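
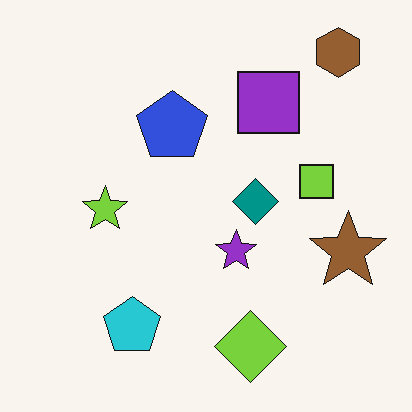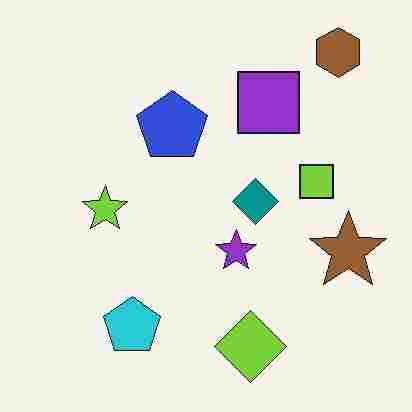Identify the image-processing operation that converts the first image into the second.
It was heavily JPEG-compressed with obvious blocking artifacts.

Blocky 8×8 compression artifacts appear around shape edges and the flat background shows ringing — characteristic JPEG degradation.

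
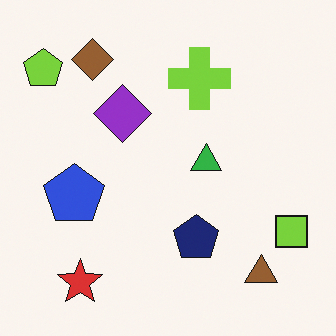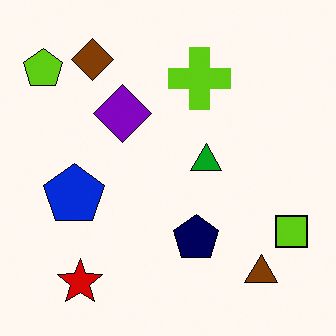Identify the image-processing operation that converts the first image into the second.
The transformation is: given slightly increased contrast.

Tones are pushed away from mid-grey across the whole image — a global contrast change.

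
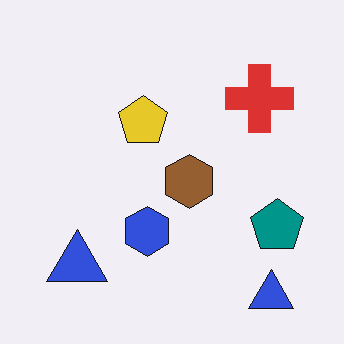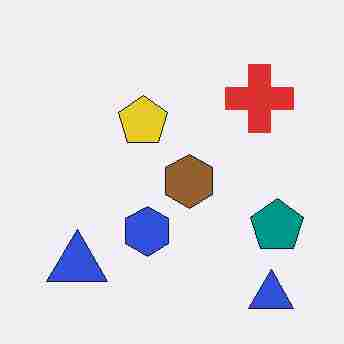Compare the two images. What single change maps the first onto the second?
The image was heavily JPEG-compressed with obvious blocking artifacts.

Blocky 8×8 compression artifacts appear around shape edges and the flat background shows ringing — characteristic JPEG degradation.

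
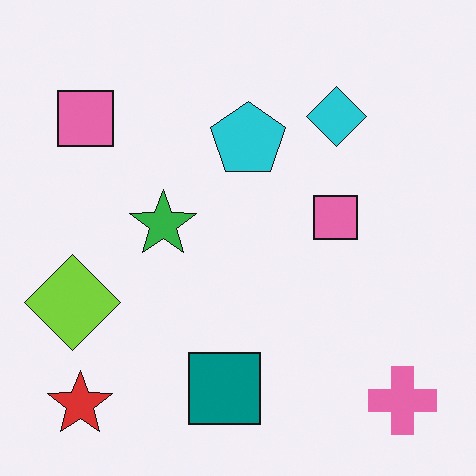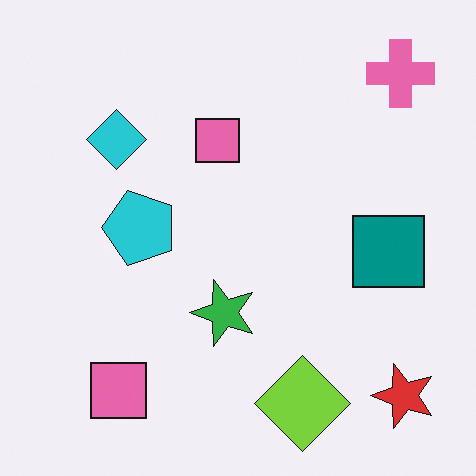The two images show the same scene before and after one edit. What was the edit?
The transformation is: rotated 90° counter-clockwise.

The pink cross sits in the bottom-right of the first image and the top-right of the second — consistent with a whole-image 90° counter-clockwise rotation.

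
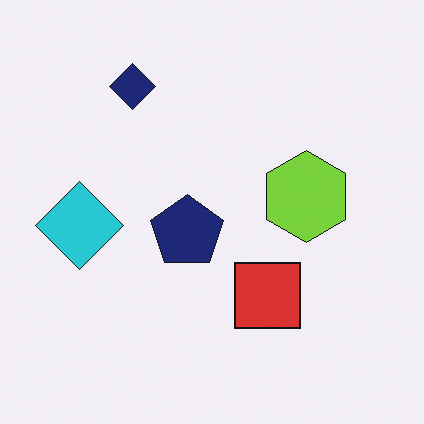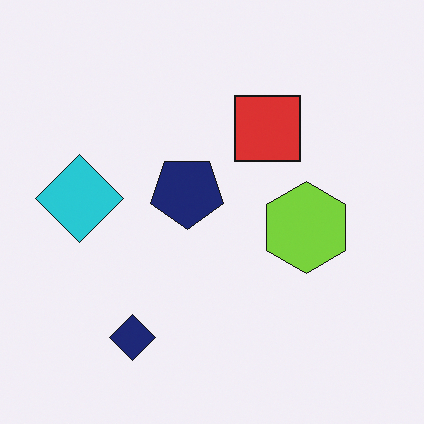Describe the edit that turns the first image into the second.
The transformation is: flipped vertically (top ↔ bottom).

The navy diamond is in the top-left of the first image and the bottom-left of the second — shapes on opposite sides of the horizontal midline have swapped in a mirror flip.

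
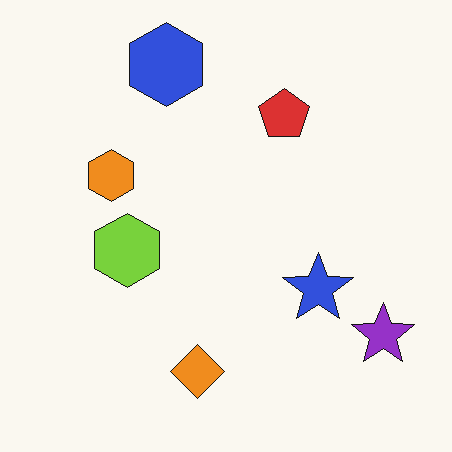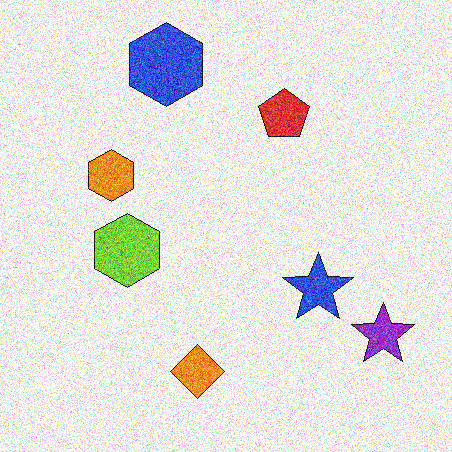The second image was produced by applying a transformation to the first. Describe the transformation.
This is the original image degraded with heavy additive noise.

Random speckle covers the whole image, including the flat background.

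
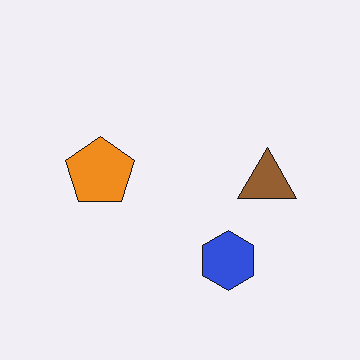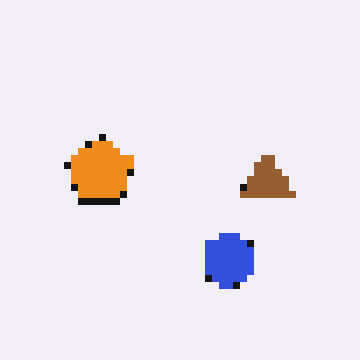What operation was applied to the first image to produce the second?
The transformation is: moderately pixelated.

Shapes are reduced to large square blocks; fine edges and outlines are lost — a downscale-then-upscale (mosaic) effect.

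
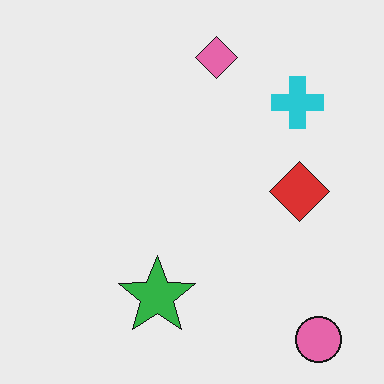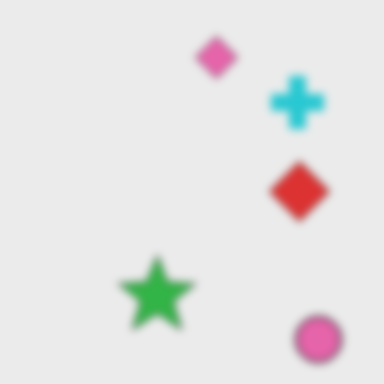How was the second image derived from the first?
The transformation is: moderately blurred.

Shape edges and outlines are uniformly softened across the whole image.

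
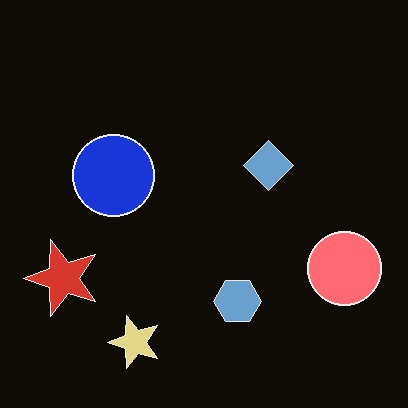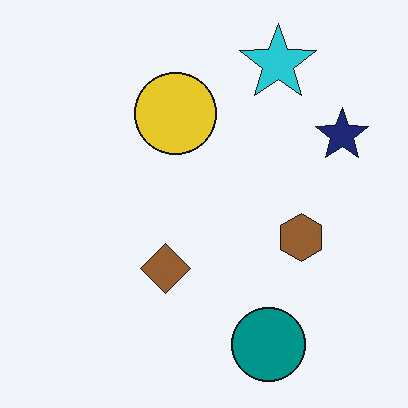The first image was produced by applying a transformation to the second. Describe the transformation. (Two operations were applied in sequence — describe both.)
It was color-inverted (negative), then transposed (reflected across the top-left ↔ bottom-right diagonal).

The light background has become dark and every shape's color is its complement — a photographic negative. Shapes have swapped their row and column positions — what was in the top-right is now in the bottom-left — a diagonal reflection.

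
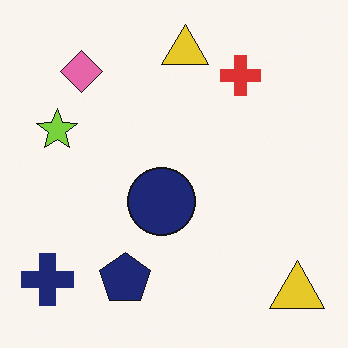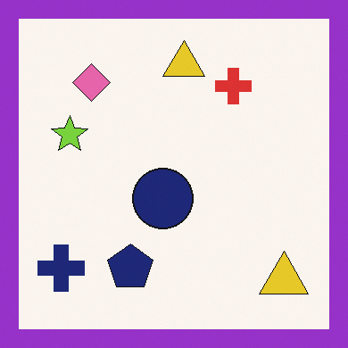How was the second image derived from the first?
It was framed with a purple border.

A solid purple frame runs around the edge of the second image, with the content slightly shrunk inside it.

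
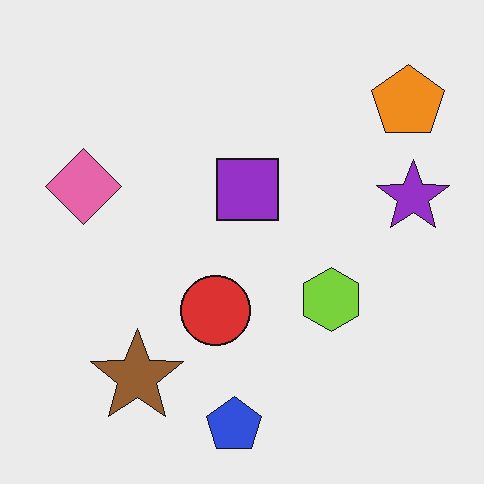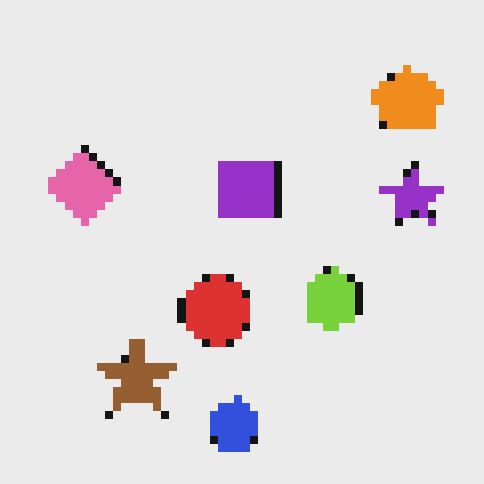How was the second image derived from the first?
The image was pixelated into visible square blocks.

Shapes are reduced to large square blocks; fine edges and outlines are lost — a downscale-then-upscale (mosaic) effect.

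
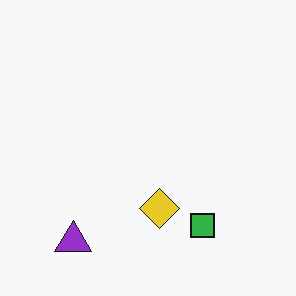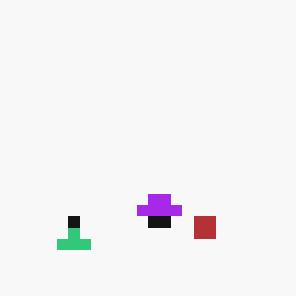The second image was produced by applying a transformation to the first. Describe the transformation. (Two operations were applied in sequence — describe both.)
The image was coarsely pixelated, then hue-shifted through roughly half the color wheel.

Shapes are reduced to large square blocks; fine edges and outlines are lost — a downscale-then-upscale (mosaic) effect. Every shape's color has rotated by the same amount around the hue wheel — a uniform hue shift.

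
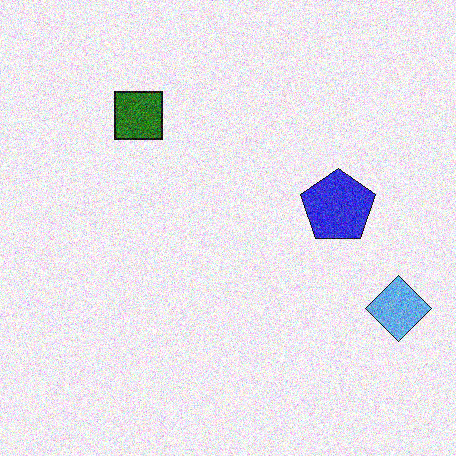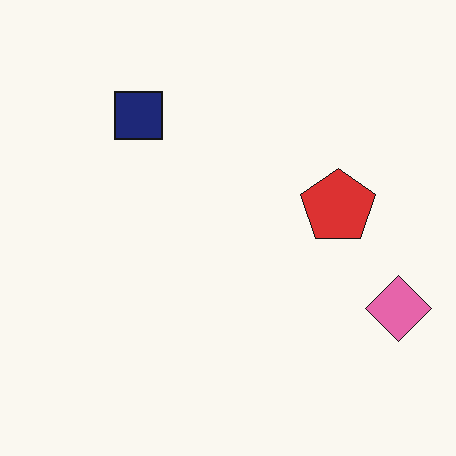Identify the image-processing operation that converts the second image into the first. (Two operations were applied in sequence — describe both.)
The first image is the second hue-shifted by a large amount, then degraded with a thick layer of grain.

Every shape's color has rotated by the same amount around the hue wheel — a uniform hue shift. Random speckle covers the whole image, including the flat background.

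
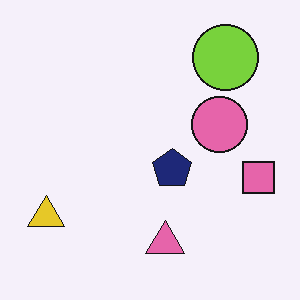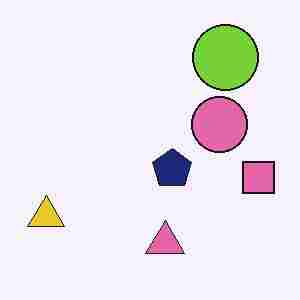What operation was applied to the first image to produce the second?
The transformation is: degraded with heavy JPEG compression.

Blocky 8×8 compression artifacts appear around shape edges and the flat background shows ringing — characteristic JPEG degradation.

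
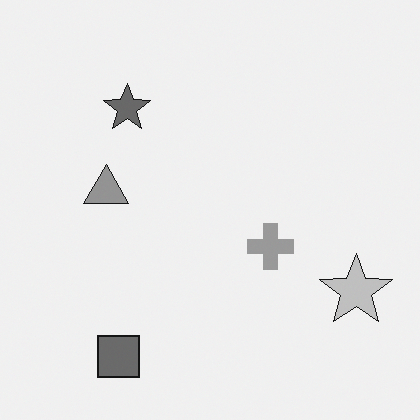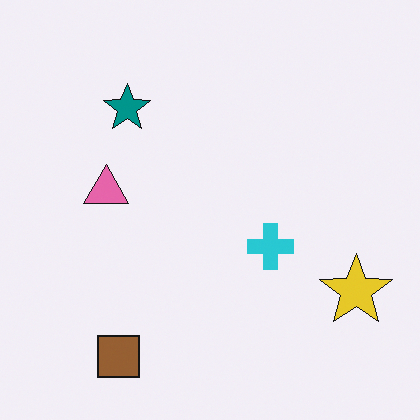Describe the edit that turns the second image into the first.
The image was converted to grayscale.

All color is removed — every shape is now a shade of grey.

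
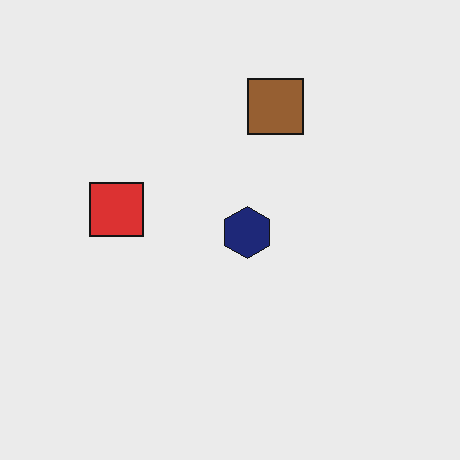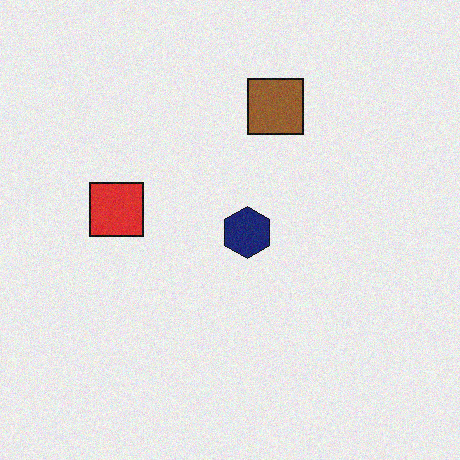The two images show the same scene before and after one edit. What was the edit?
The second image is the first degraded with light additive noise.

Random speckle covers the whole image, including the flat background.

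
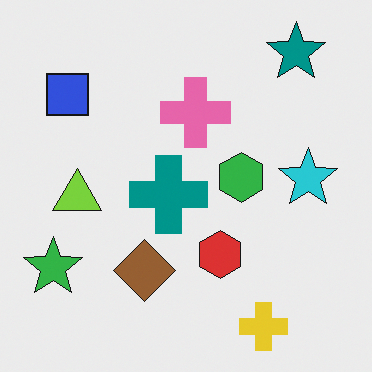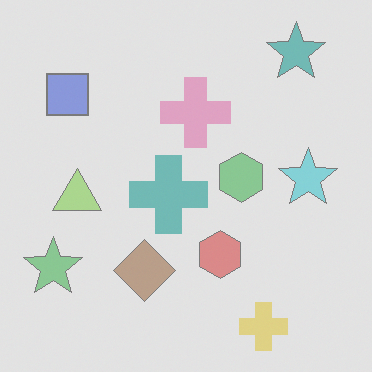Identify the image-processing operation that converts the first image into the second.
The second image is the first washed out (contrast reduced).

Tones are pushed toward mid-grey across the whole image — a global contrast change.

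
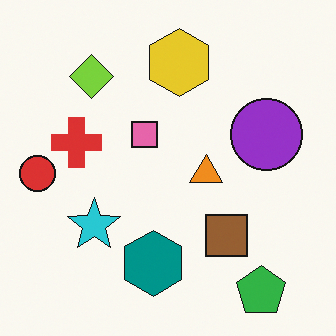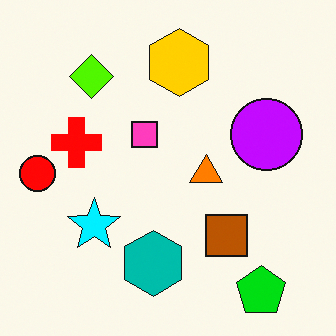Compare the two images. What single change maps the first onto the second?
The image was heavily oversaturated.

All colors are more vivid — a global saturation change.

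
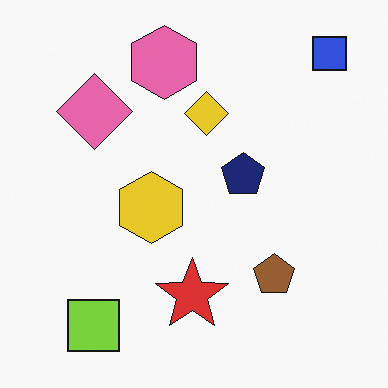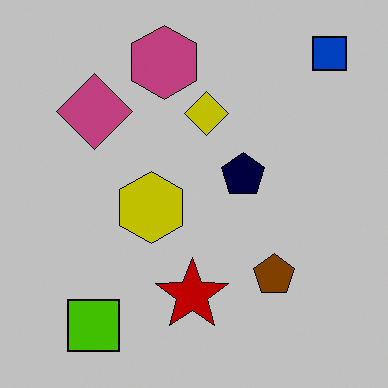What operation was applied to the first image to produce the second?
The transformation is: aggressively posterized.

Each flat color has snapped to a coarser quantized level — most visibly, the near-white background has dropped to a flat grey.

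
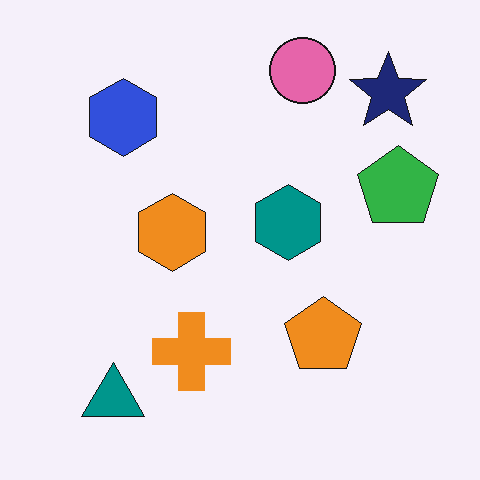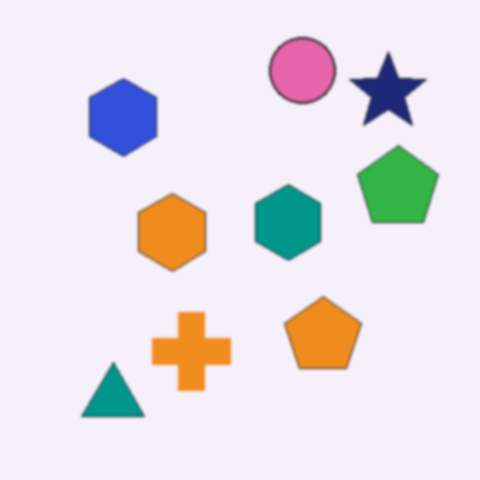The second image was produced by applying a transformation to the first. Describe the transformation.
The second image is the first slightly softened.

Shape edges and outlines are uniformly softened across the whole image.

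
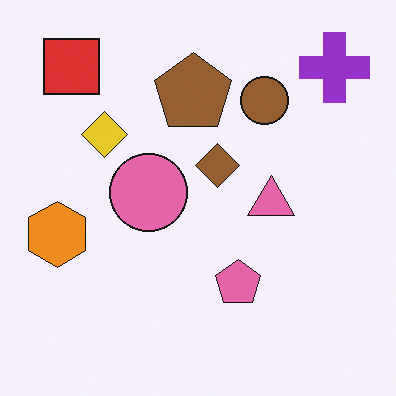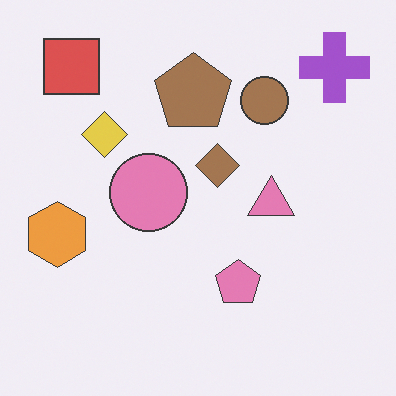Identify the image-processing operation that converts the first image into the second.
The second image is the first given slightly reduced contrast.

Tones are pushed toward mid-grey across the whole image — a global contrast change.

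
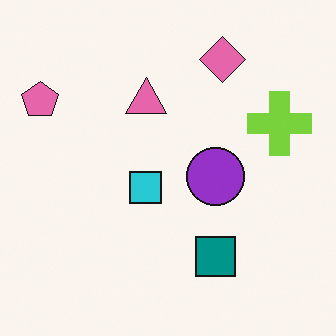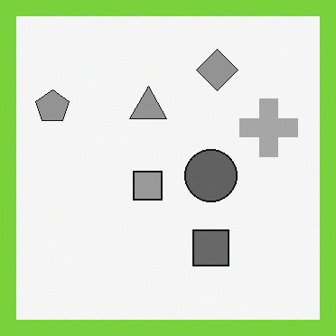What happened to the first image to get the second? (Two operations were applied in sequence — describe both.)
Converted to grayscale, then framed with a lime border.

All color is removed — every shape is now a shade of grey. A solid lime frame runs around the edge of the second image, with the content slightly shrunk inside it.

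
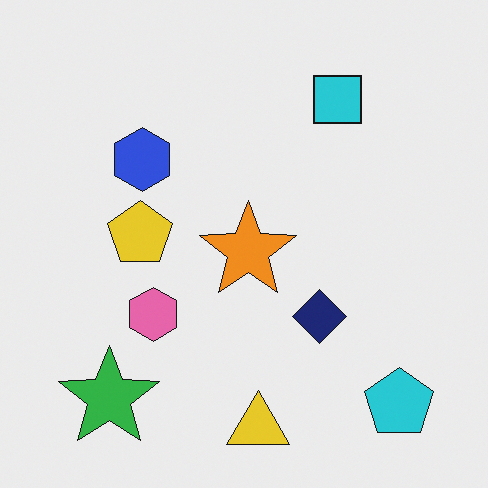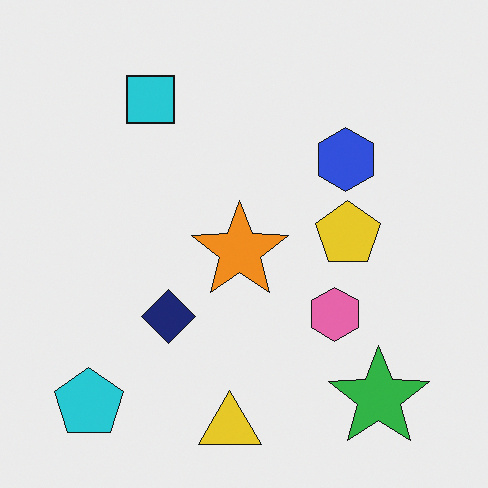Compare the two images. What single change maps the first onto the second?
The transformation is: flipped horizontally (left ↔ right).

The cyan pentagon is in the bottom-right of the first image and the bottom-left of the second — shapes on opposite sides of the vertical midline have swapped in a mirror flip.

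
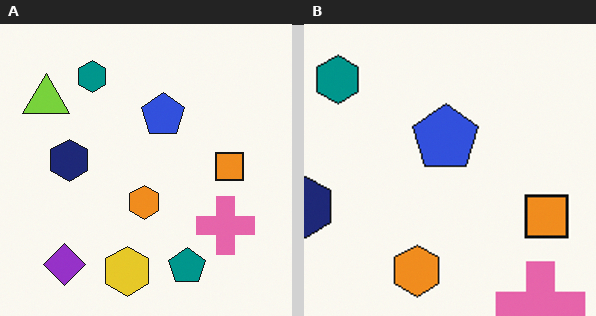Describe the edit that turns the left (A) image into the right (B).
This is the original image cropped to a modestly smaller region and rescaled.

The visible shapes are larger and the field of view is narrower; shapes near the original edges may be partly or wholly outside the frame — a crop-and-rescale.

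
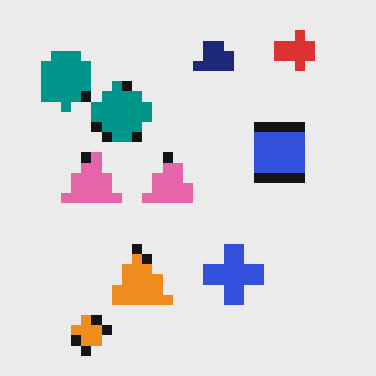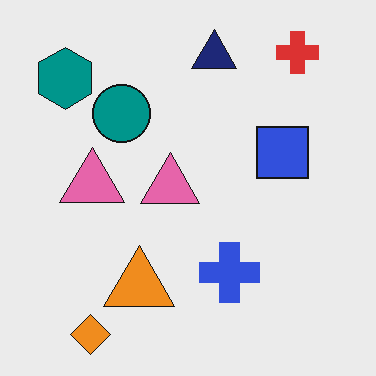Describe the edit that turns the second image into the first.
The image was heavily pixelated into large blocks.

Shapes are reduced to large square blocks; fine edges and outlines are lost — a downscale-then-upscale (mosaic) effect.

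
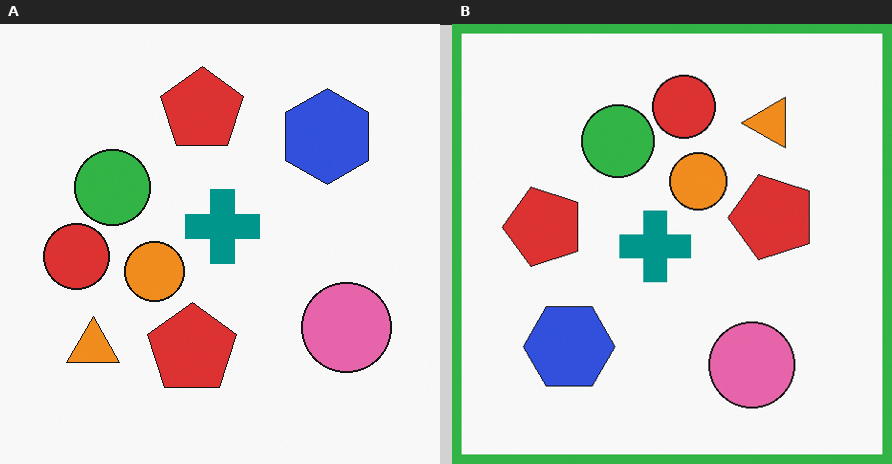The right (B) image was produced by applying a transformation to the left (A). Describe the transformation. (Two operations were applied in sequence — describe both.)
The right (B) image is the left (A) transposed (reflected across the top-left ↔ bottom-right diagonal), then framed with a green border.

Shapes have swapped their row and column positions — what was in the top-right is now in the bottom-left — a diagonal reflection. A solid green frame runs around the edge of the right (B) image, with the content slightly shrunk inside it.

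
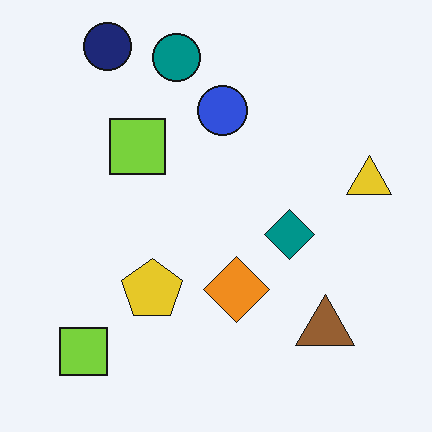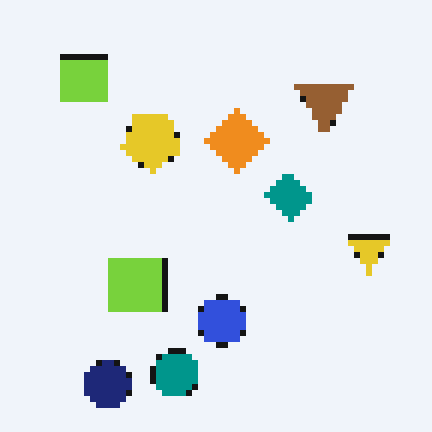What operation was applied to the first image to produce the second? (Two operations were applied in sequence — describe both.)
The image was flipped vertically (top ↔ bottom), then pixelated into visible square blocks.

The navy circle is in the top-left of the first image and the bottom-left of the second — shapes on opposite sides of the horizontal midline have swapped in a mirror flip. Shapes are reduced to large square blocks; fine edges and outlines are lost — a downscale-then-upscale (mosaic) effect.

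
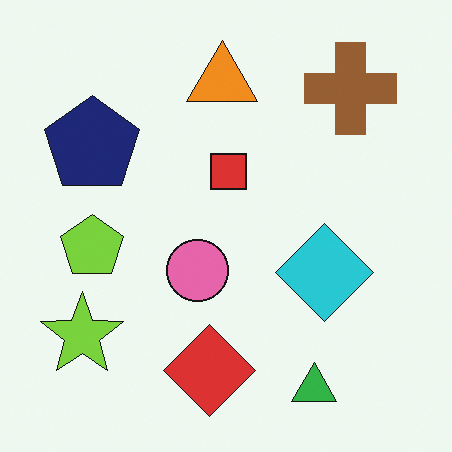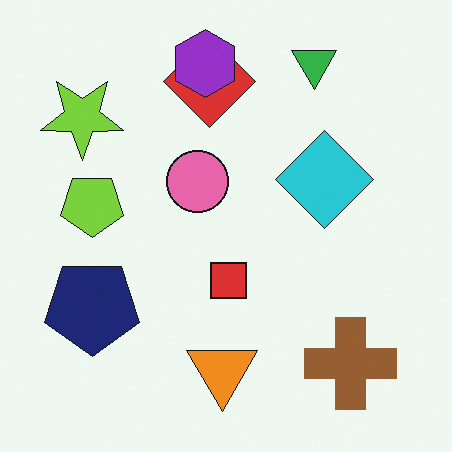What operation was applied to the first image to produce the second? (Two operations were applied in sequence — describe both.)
The image was flipped vertically (top ↔ bottom), then overlaid with an additional purple hexagon.

The green triangle is in the bottom-right of the first image and the top-right of the second — shapes on opposite sides of the horizontal midline have swapped in a mirror flip. A purple hexagon appears in the second image that is absent from the first.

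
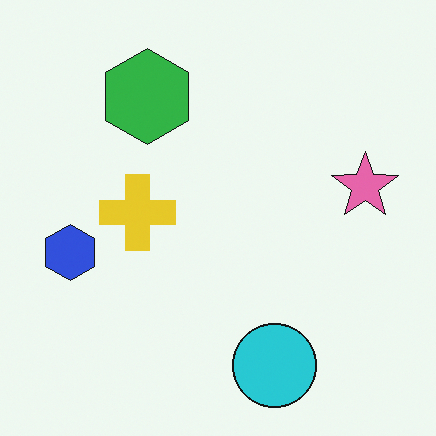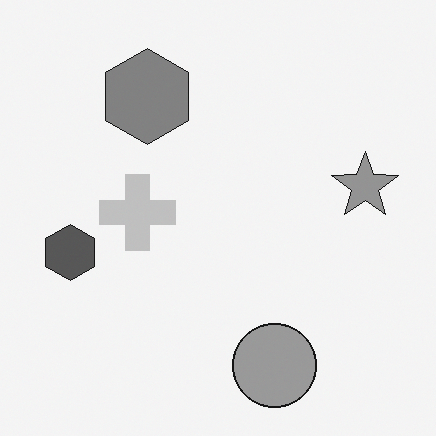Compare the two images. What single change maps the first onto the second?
The transformation is: converted to grayscale.

All color is removed — every shape is now a shade of grey.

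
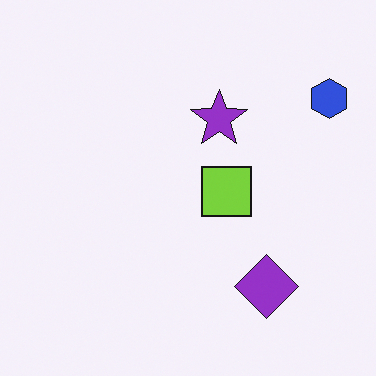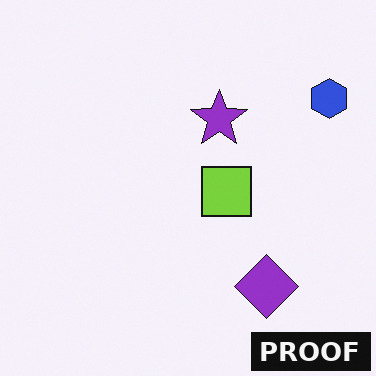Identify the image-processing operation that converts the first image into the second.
Watermarked with the text "PROOF" in the lower-right corner.

A dark label reading "PROOF" appears in the lower-right corner.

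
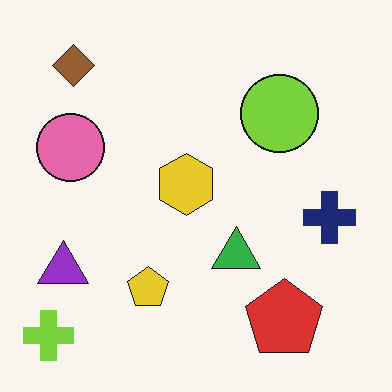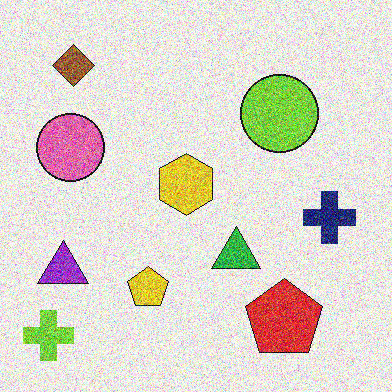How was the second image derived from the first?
It was degraded with strong gaussian noise.

Random speckle covers the whole image, including the flat background.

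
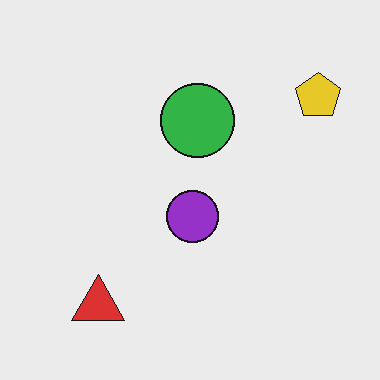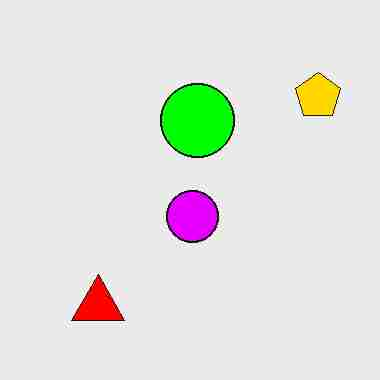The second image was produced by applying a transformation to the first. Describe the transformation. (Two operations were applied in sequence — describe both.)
The second image is the first heavily oversaturated, then heavily JPEG-compressed with obvious blocking artifacts.

All colors are more vivid — a global saturation change. Blocky 8×8 compression artifacts appear around shape edges and the flat background shows ringing — characteristic JPEG degradation.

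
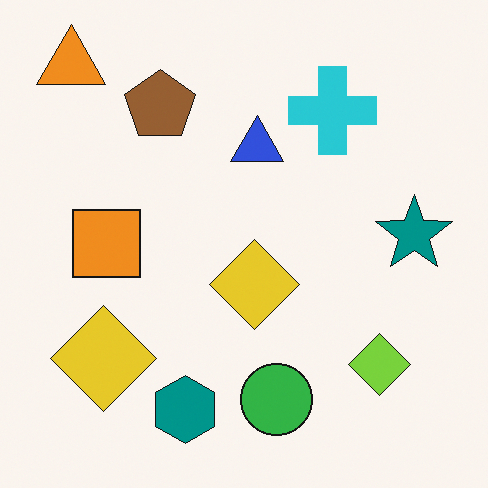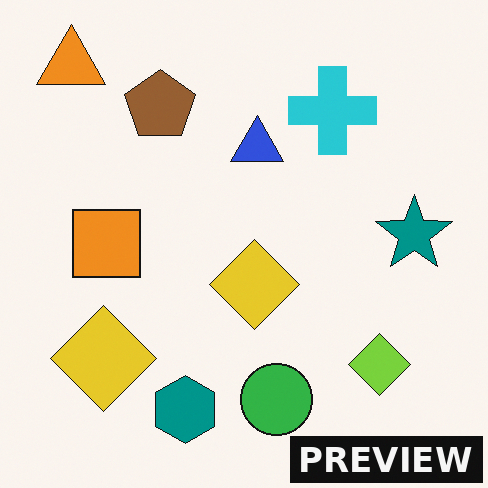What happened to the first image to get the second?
The image was watermarked with the text "PREVIEW" in the lower-right corner.

A dark label reading "PREVIEW" appears in the lower-right corner.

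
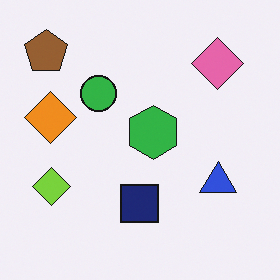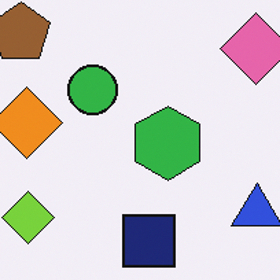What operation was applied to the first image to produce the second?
The image was cropped slightly and scaled back up.

The visible shapes are larger and the field of view is narrower; shapes near the original edges may be partly or wholly outside the frame — a crop-and-rescale.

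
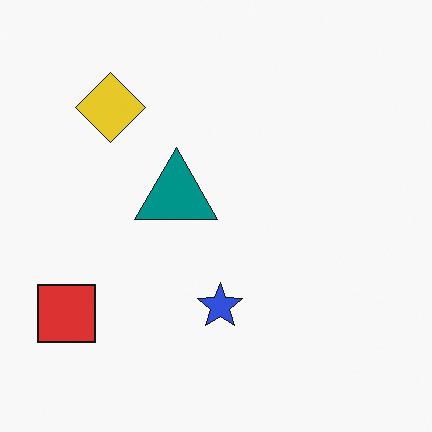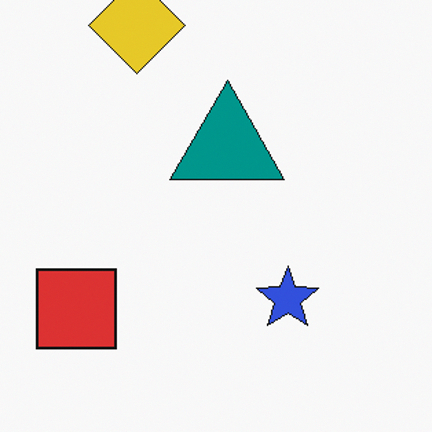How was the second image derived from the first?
The image was cropped slightly and scaled back up.

The visible shapes are larger and the field of view is narrower; shapes near the original edges may be partly or wholly outside the frame — a crop-and-rescale.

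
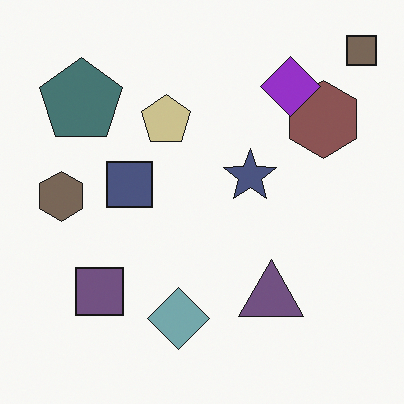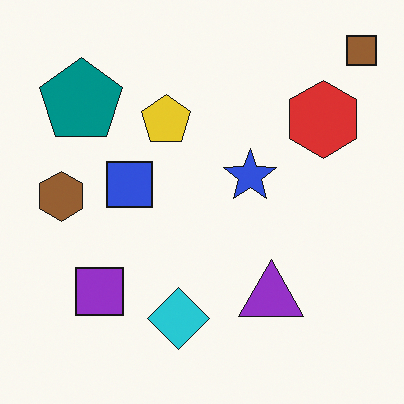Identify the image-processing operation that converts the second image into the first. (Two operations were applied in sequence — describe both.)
It was heavily desaturated, then overlaid with an additional purple diamond.

All colors are more muted and greyish — a global saturation change. A purple diamond appears in the first image that is absent from the second.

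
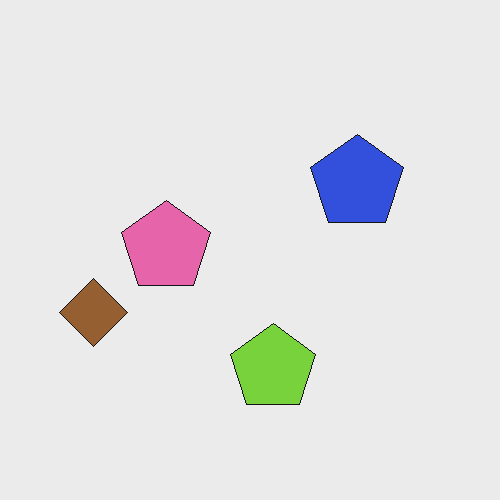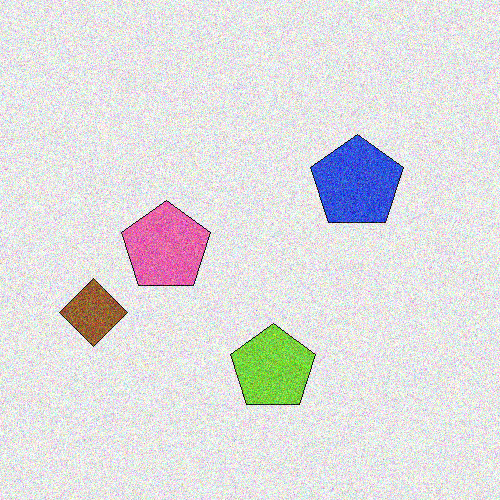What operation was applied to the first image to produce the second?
The image was degraded with moderate additive noise.

Random speckle covers the whole image, including the flat background.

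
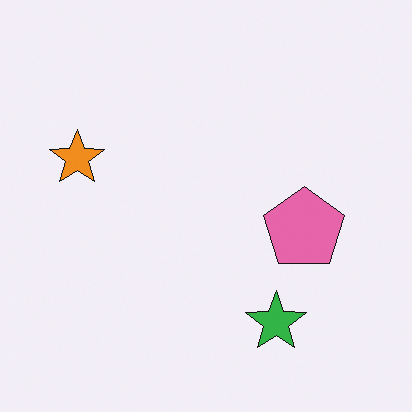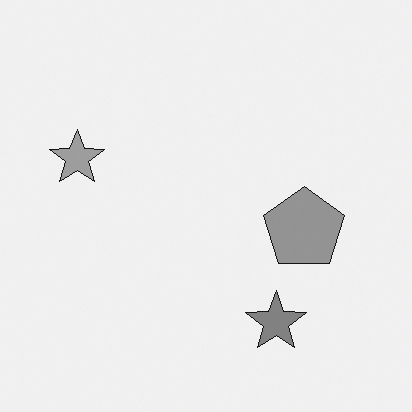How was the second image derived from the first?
The transformation is: converted to grayscale.

All color is removed — every shape is now a shade of grey.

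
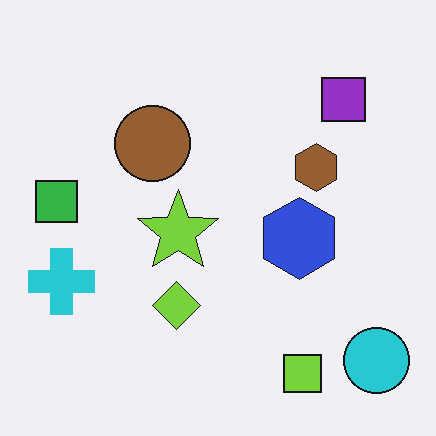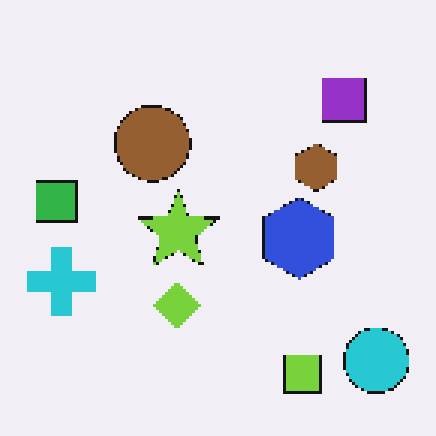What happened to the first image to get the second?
The second image is the first mildly pixelated.

Shapes are reduced to large square blocks; fine edges and outlines are lost — a downscale-then-upscale (mosaic) effect.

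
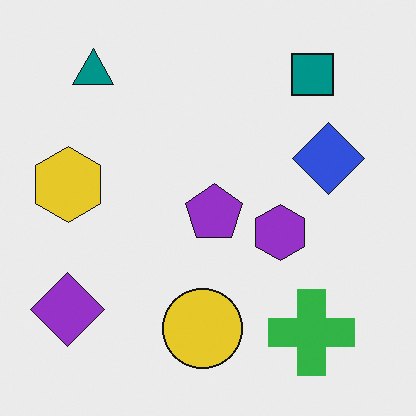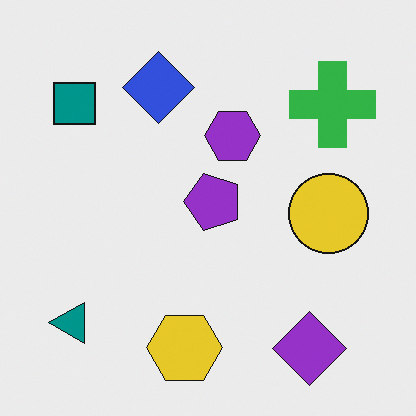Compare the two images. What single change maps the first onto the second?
This is the original image rotated 90° counter-clockwise.

The teal triangle sits in the top-left of the first image and the bottom-left of the second — consistent with a whole-image 90° counter-clockwise rotation.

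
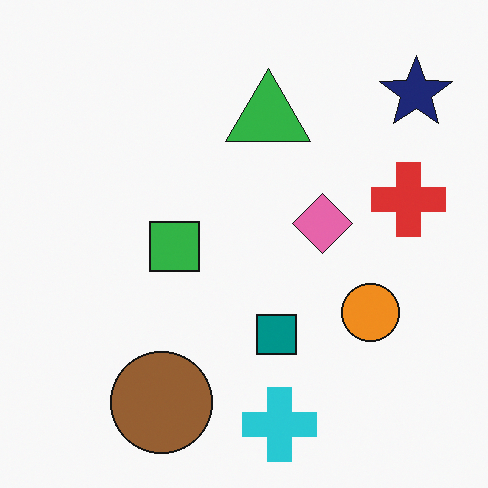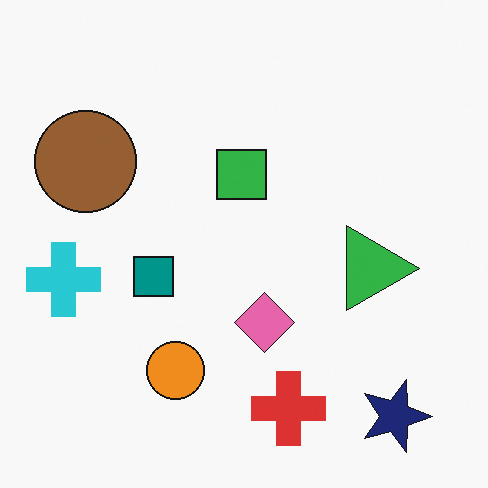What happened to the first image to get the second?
The image was rotated 90° clockwise.

The navy star sits in the top-right of the first image and the bottom-right of the second — consistent with a whole-image 90° clockwise rotation.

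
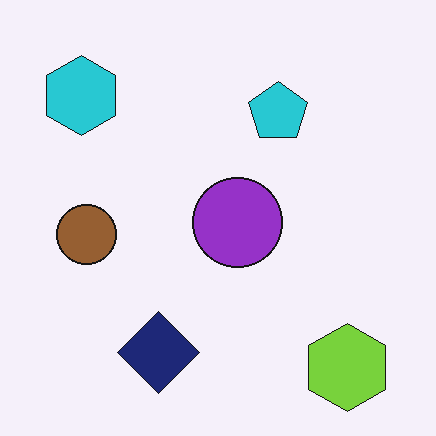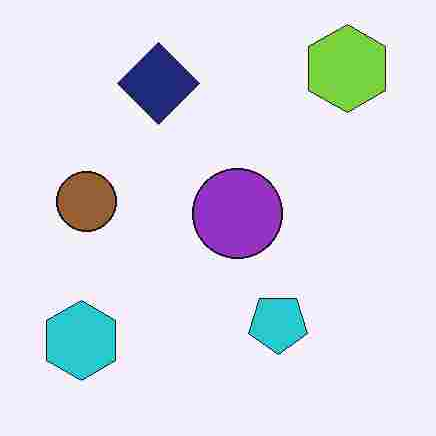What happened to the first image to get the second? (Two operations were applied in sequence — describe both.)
Heavily JPEG-compressed with obvious blocking artifacts, then flipped vertically (top ↔ bottom).

Blocky 8×8 compression artifacts appear around shape edges and the flat background shows ringing — characteristic JPEG degradation. The lime hexagon is in the bottom-right of the first image and the top-right of the second — shapes on opposite sides of the horizontal midline have swapped in a mirror flip.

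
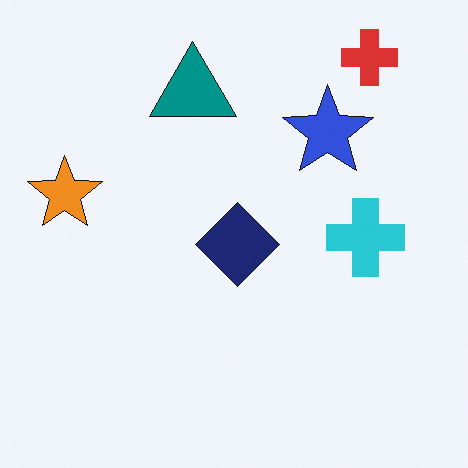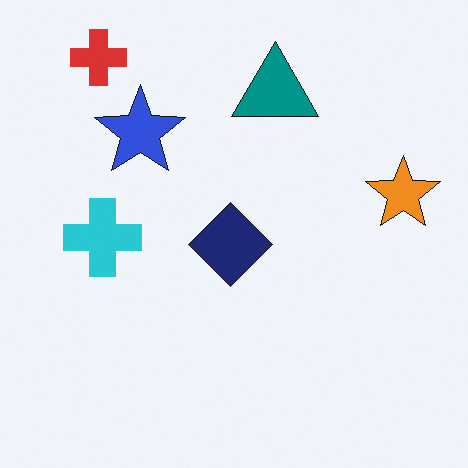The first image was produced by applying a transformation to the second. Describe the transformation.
This is the original image flipped horizontally (left ↔ right).

The orange star is in the right of the second image and the left of the first — shapes on opposite sides of the vertical midline have swapped in a mirror flip.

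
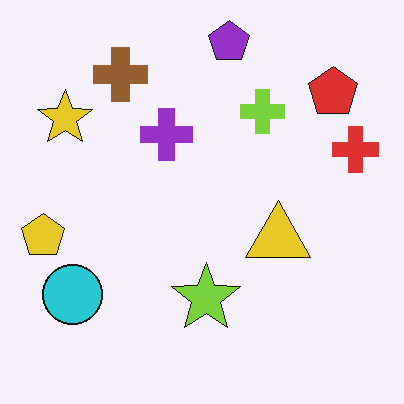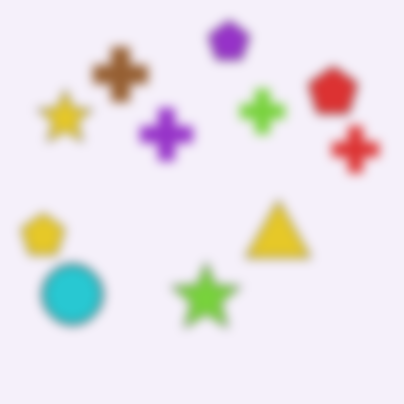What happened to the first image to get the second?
The second image is the first strongly gaussian-blurred.

Shape edges and outlines are uniformly softened across the whole image.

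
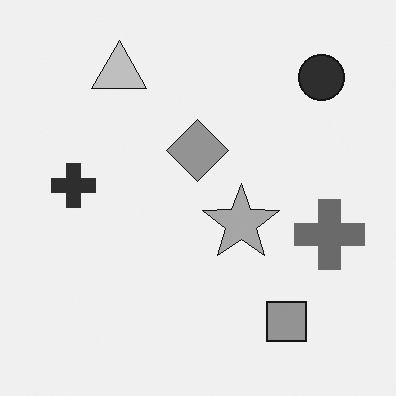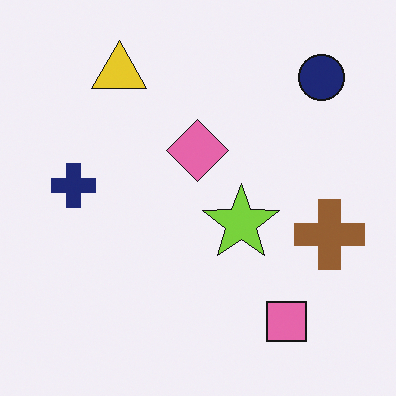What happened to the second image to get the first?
The first image is the second converted to grayscale.

All color is removed — every shape is now a shade of grey.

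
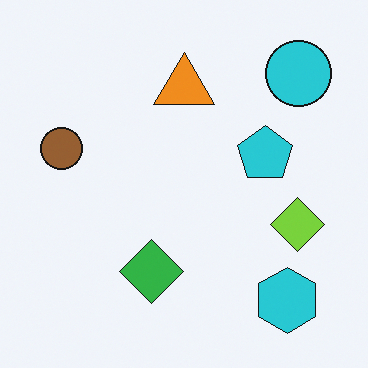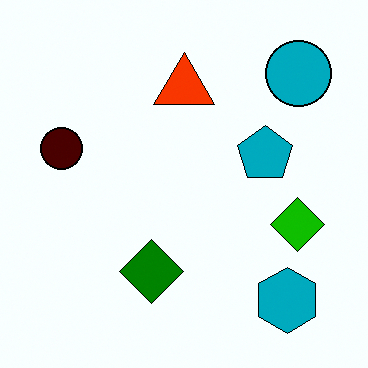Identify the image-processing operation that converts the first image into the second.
The transformation is: given much higher contrast.

Tones are pushed away from mid-grey across the whole image — a global contrast change.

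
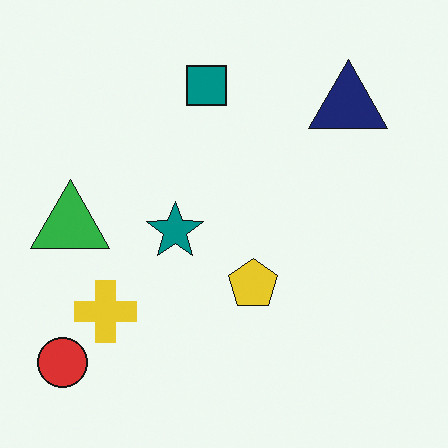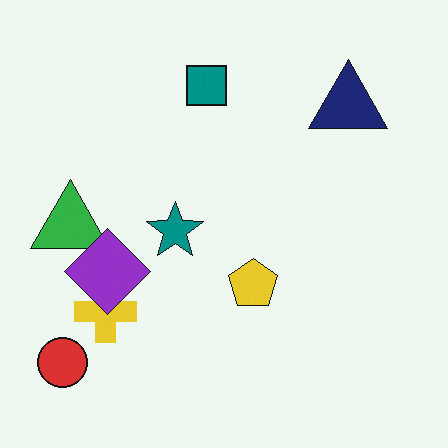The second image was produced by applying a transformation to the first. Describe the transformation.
The image was overlaid with an additional purple diamond.

A purple diamond appears in the second image that is absent from the first.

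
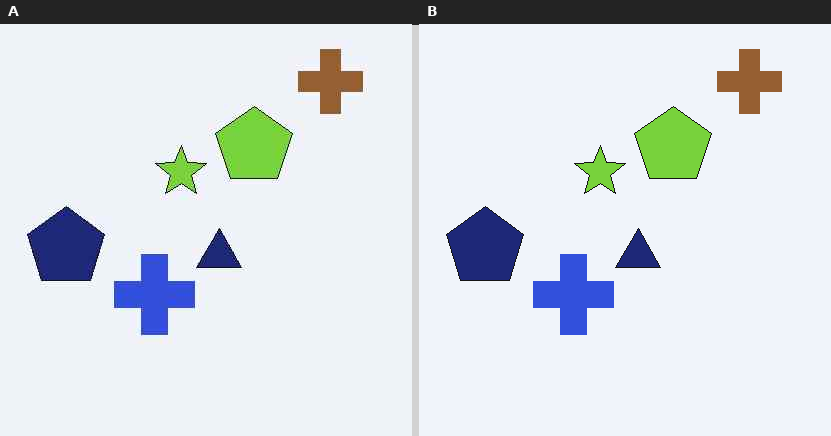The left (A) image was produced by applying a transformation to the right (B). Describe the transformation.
It was JPEG-compressed with visible artifacts.

Blocky 8×8 compression artifacts appear around shape edges and the flat background shows ringing — characteristic JPEG degradation.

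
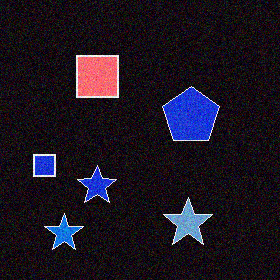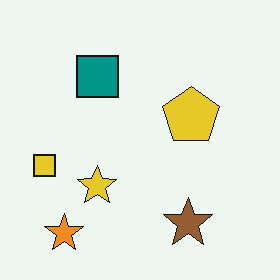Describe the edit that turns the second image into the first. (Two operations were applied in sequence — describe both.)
The first image is the second color-inverted (negative), then degraded with moderate additive noise.

The light background has become dark and every shape's color is its complement — a photographic negative. Random speckle covers the whole image, including the flat background.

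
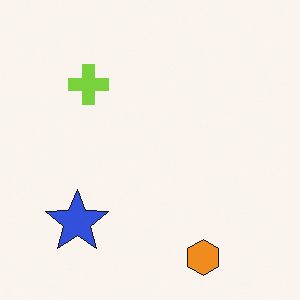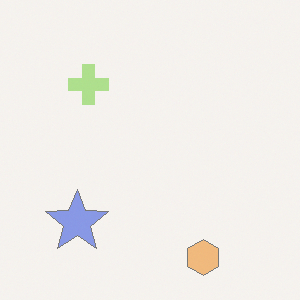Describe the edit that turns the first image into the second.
Washed out (contrast reduced).

Tones are pushed toward mid-grey across the whole image — a global contrast change.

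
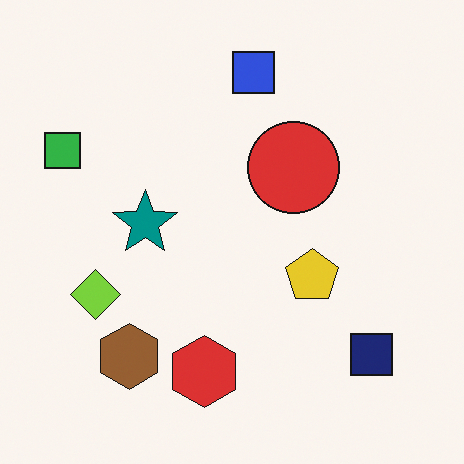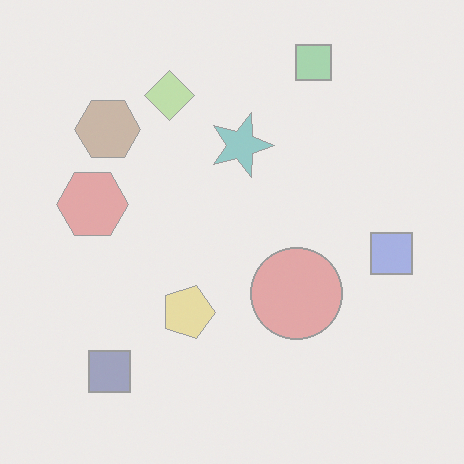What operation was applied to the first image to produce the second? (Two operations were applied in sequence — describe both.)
The image was rotated 90° clockwise, then washed out (contrast reduced).

The green square sits in the top-left of the first image and the top-right of the second — consistent with a whole-image 90° clockwise rotation. Tones are pushed toward mid-grey across the whole image — a global contrast change.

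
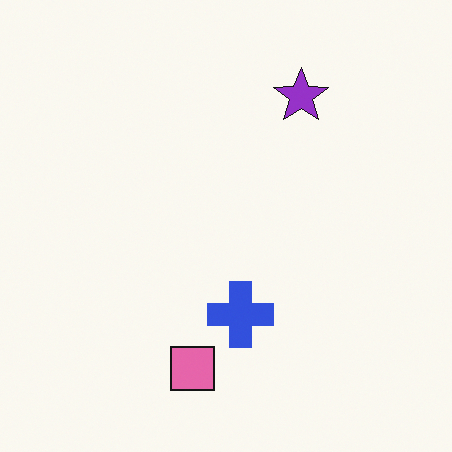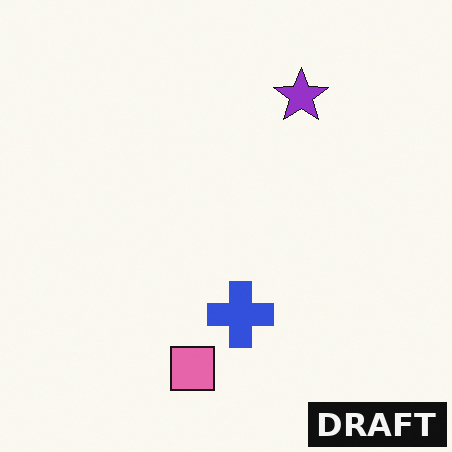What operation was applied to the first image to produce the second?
The second image is the first watermarked with the text "DRAFT" in the lower-right corner.

A dark label reading "DRAFT" appears in the lower-right corner.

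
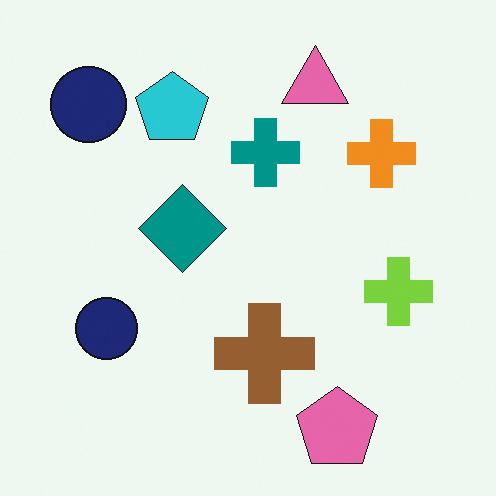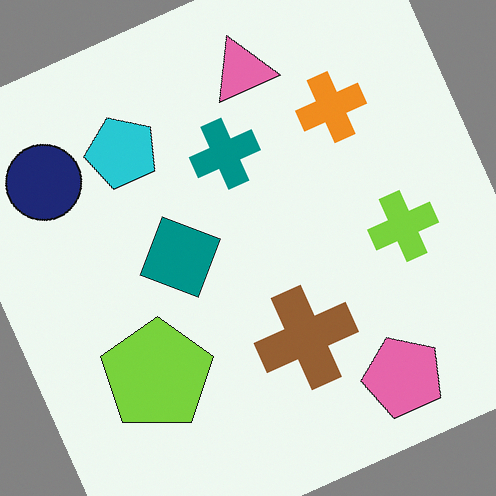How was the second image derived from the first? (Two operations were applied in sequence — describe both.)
The image was rotated counter-clockwise by a clearly visible amount, then overlaid with an additional lime pentagon.

Every shape is tilted by the same angle and the image corners show triangular fill wedges — a whole-image rotation by a non-right angle. A lime pentagon appears in the second image that is absent from the first.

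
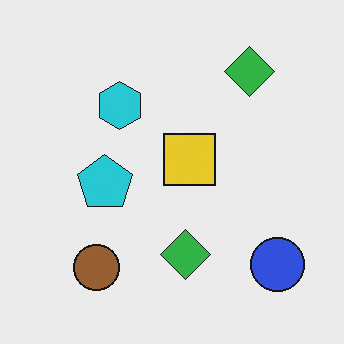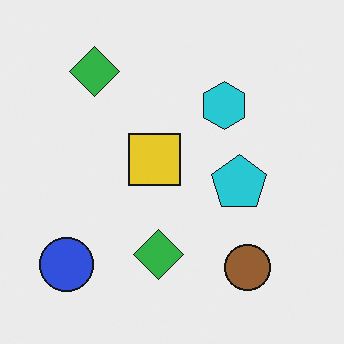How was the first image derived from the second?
This is the original image flipped horizontally (left ↔ right).

The blue circle is in the bottom-left of the second image and the bottom-right of the first — shapes on opposite sides of the vertical midline have swapped in a mirror flip.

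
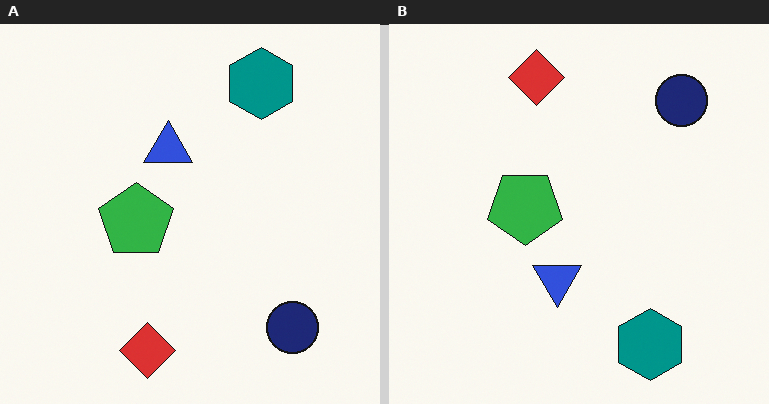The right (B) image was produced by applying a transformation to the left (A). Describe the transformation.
This is the original image flipped vertically (top ↔ bottom).

The red diamond is in the bottom of the left (A) image and the top of the right (B) — shapes on opposite sides of the horizontal midline have swapped in a mirror flip.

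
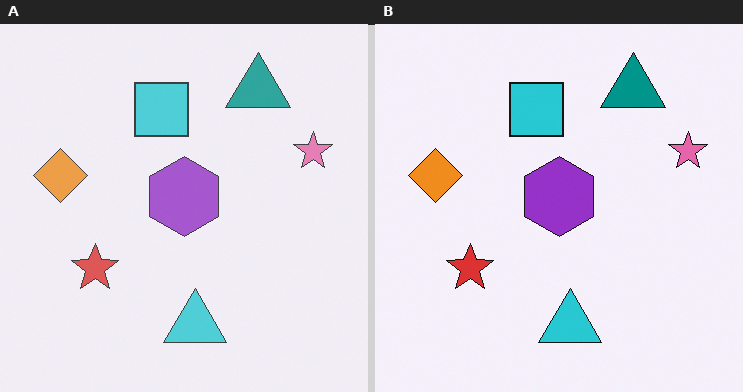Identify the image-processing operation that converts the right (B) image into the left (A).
The image was given slightly reduced contrast.

Tones are pushed toward mid-grey across the whole image — a global contrast change.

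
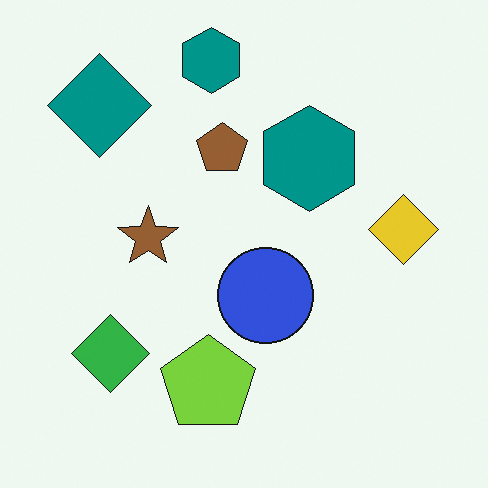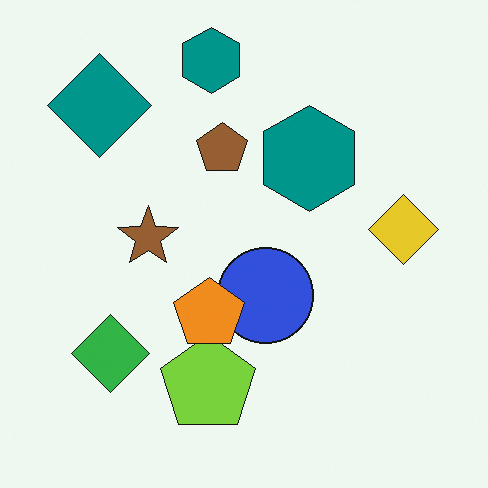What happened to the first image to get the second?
It was overlaid with an additional orange pentagon.

An orange pentagon appears in the second image that is absent from the first.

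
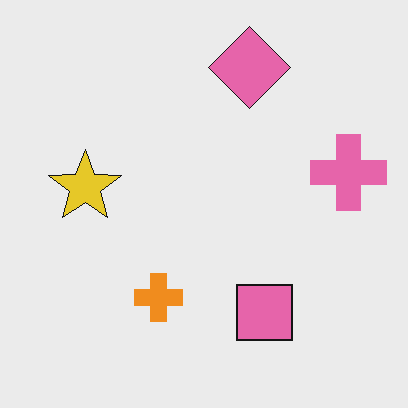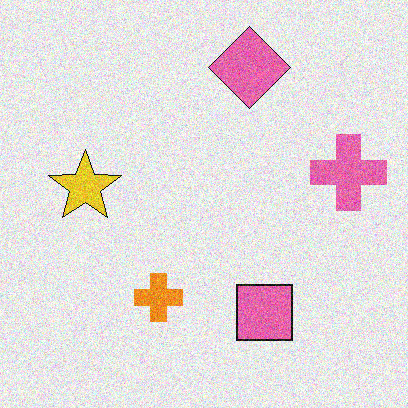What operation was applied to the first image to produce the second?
The second image is the first degraded with visible gaussian noise.

Random speckle covers the whole image, including the flat background.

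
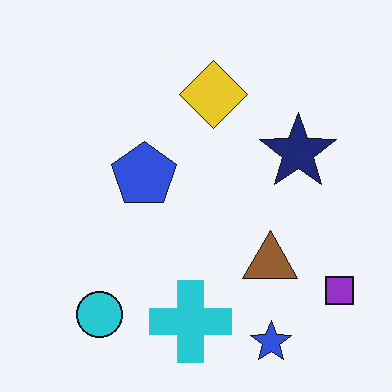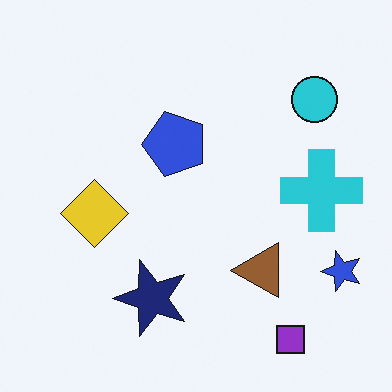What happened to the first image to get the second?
Transposed (reflected across the top-left ↔ bottom-right diagonal).

Shapes have swapped their row and column positions — what was in the top-right is now in the bottom-left — a diagonal reflection.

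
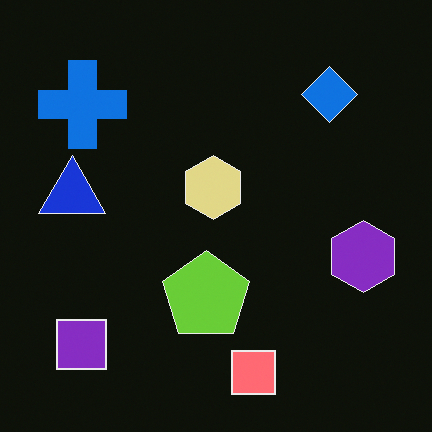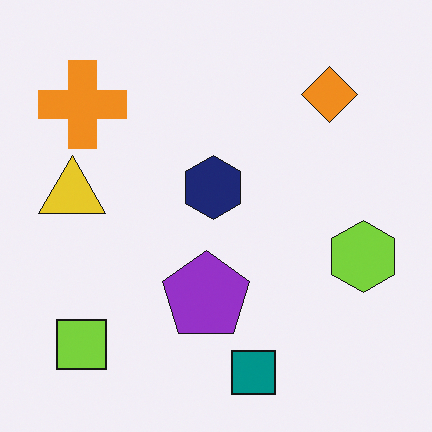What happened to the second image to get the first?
It was color-inverted (negative).

The light background has become dark and every shape's color is its complement — a photographic negative.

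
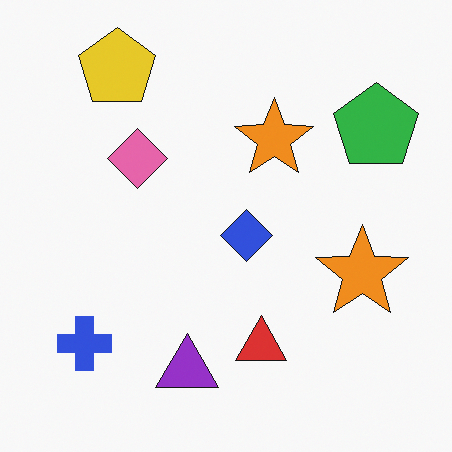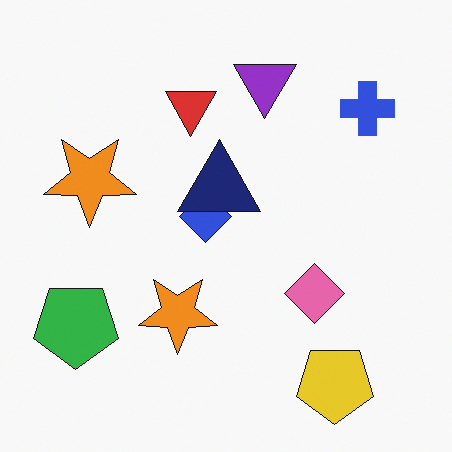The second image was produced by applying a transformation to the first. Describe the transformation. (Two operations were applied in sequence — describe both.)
This is the original image rotated 180°, then overlaid with an additional navy triangle.

The yellow pentagon sits in the top-left of the first image and the bottom-right of the second — consistent with a whole-image 180° rotation. A navy triangle appears in the second image that is absent from the first.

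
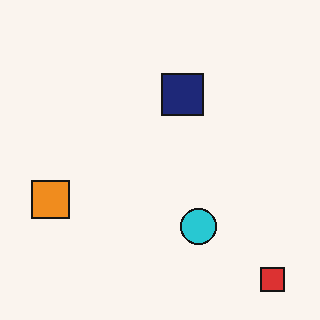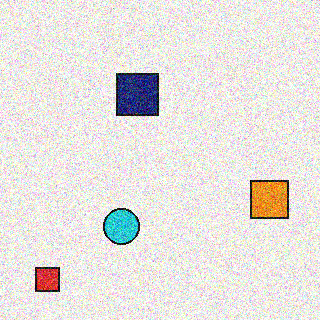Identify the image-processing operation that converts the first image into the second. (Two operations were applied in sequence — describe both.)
Flipped horizontally (left ↔ right), then degraded with strong gaussian noise.

The red square is in the bottom-right of the first image and the bottom-left of the second — shapes on opposite sides of the vertical midline have swapped in a mirror flip. Random speckle covers the whole image, including the flat background.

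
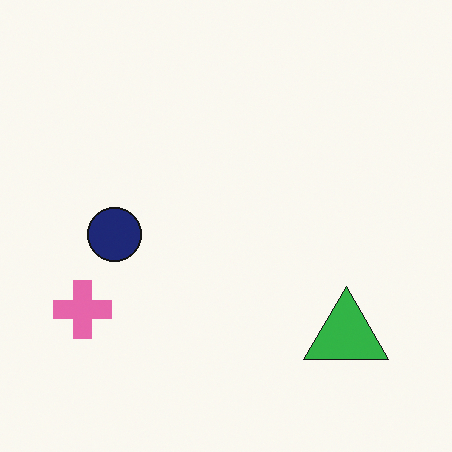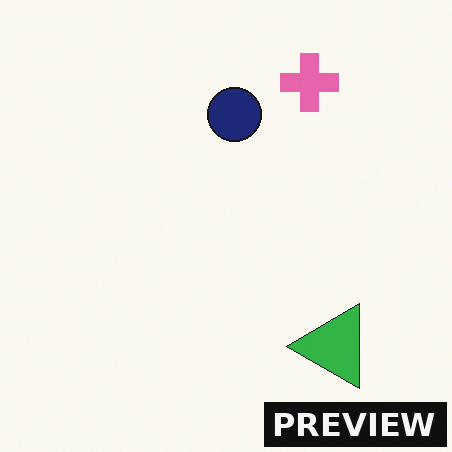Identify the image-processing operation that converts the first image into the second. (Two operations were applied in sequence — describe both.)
The transformation is: transposed (reflected across the top-left ↔ bottom-right diagonal), then watermarked with the text "PREVIEW" in the lower-right corner.

Shapes have swapped their row and column positions — what was in the top-right is now in the bottom-left — a diagonal reflection. A dark label reading "PREVIEW" appears in the lower-right corner.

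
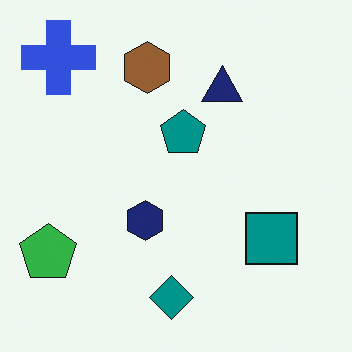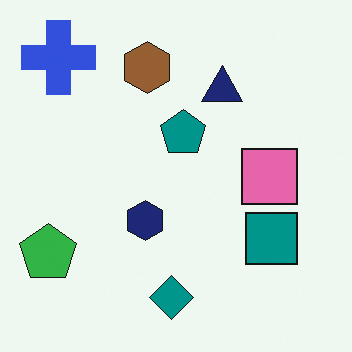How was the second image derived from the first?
The image was overlaid with an additional pink square.

A pink square appears in the second image that is absent from the first.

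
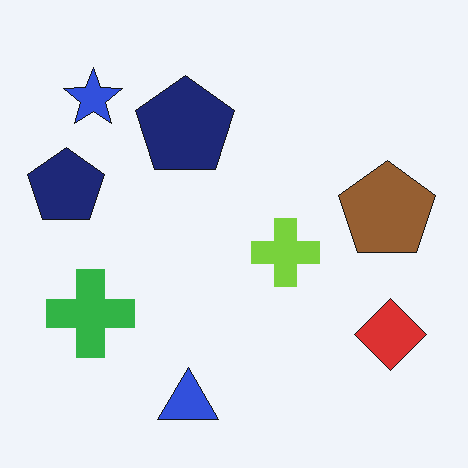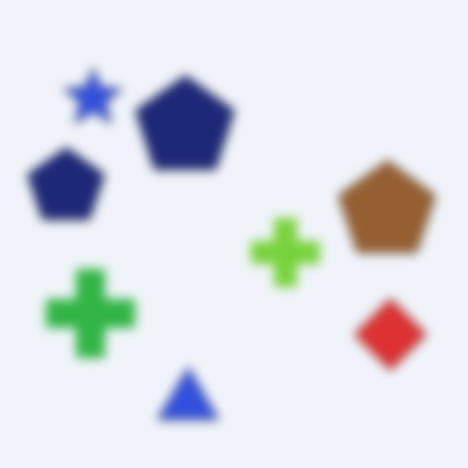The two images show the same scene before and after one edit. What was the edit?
The second image is the first strongly gaussian-blurred.

Shape edges and outlines are uniformly softened across the whole image.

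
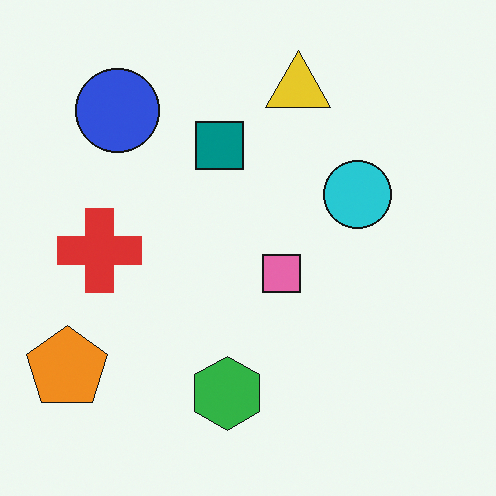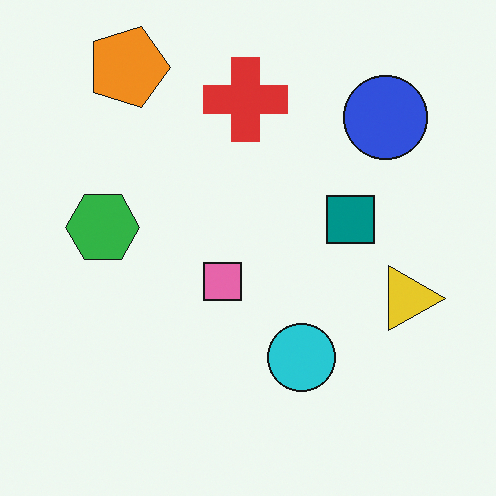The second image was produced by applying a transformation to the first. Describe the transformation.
The transformation is: rotated 90° clockwise.

The orange pentagon sits in the bottom-left of the first image and the top-left of the second — consistent with a whole-image 90° clockwise rotation.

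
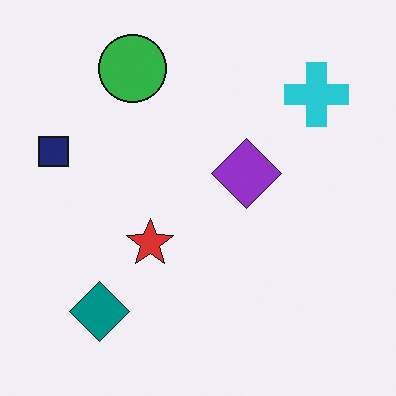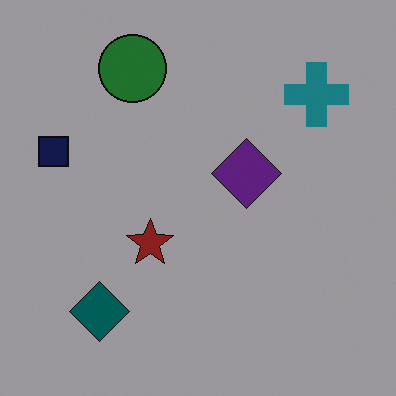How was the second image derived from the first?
The second image is the first noticeably darkened.

Every pixel — background and shapes alike — is uniformly darkened.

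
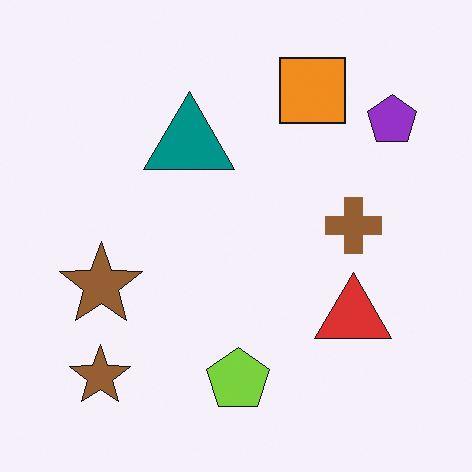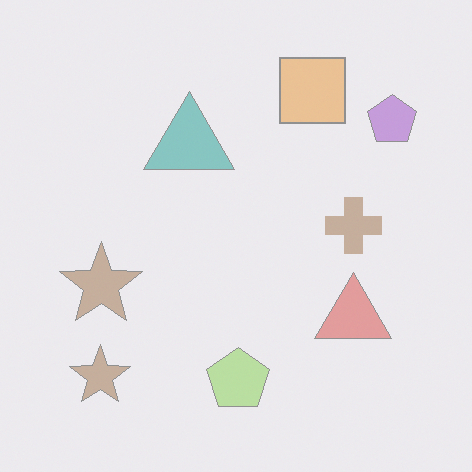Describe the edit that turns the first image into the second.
Given much lower contrast.

Tones are pushed toward mid-grey across the whole image — a global contrast change.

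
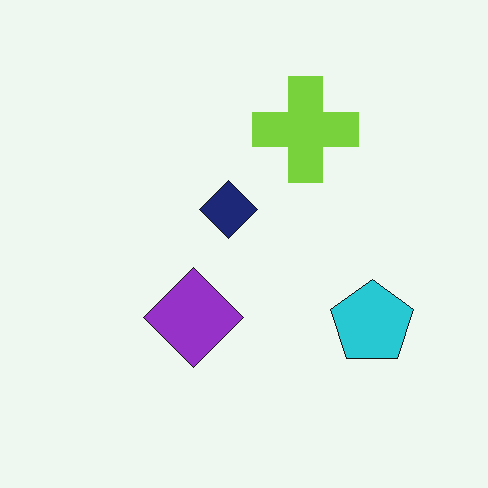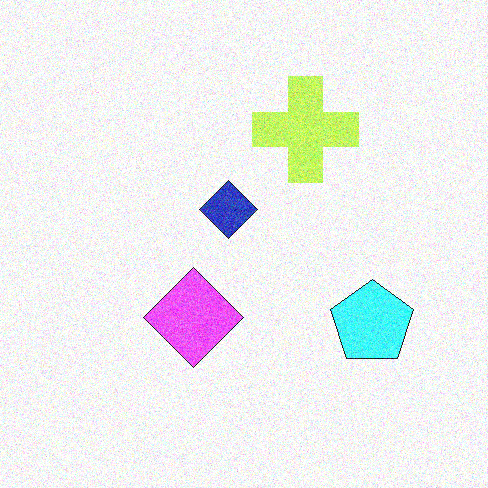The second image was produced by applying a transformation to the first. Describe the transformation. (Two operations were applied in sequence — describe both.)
This is the original image substantially brightened, then degraded with moderate additive noise.

Every pixel — background and shapes alike — is uniformly brightened. Random speckle covers the whole image, including the flat background.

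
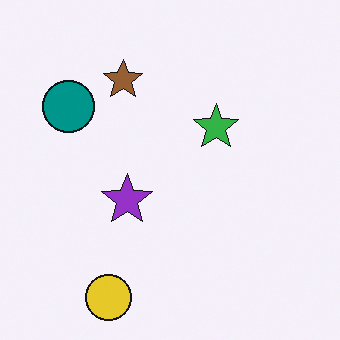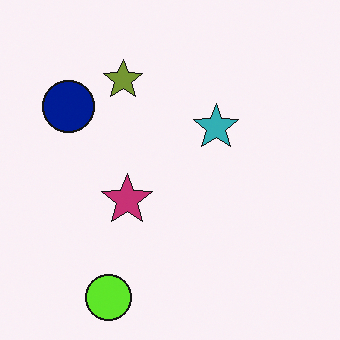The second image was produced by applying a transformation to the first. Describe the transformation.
Hue-shifted by a small amount.

Every shape's color has rotated by the same amount around the hue wheel — a uniform hue shift.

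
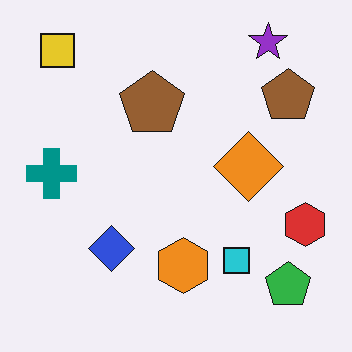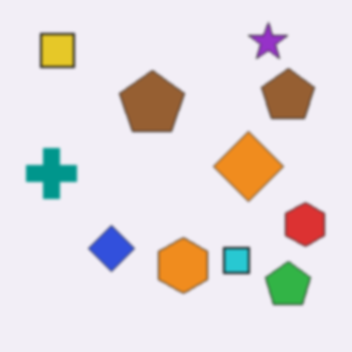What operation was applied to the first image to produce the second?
Slightly softened.

Shape edges and outlines are uniformly softened across the whole image.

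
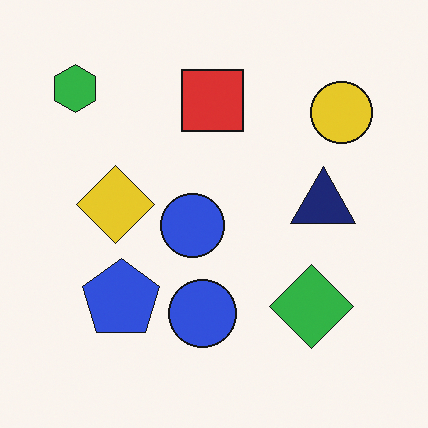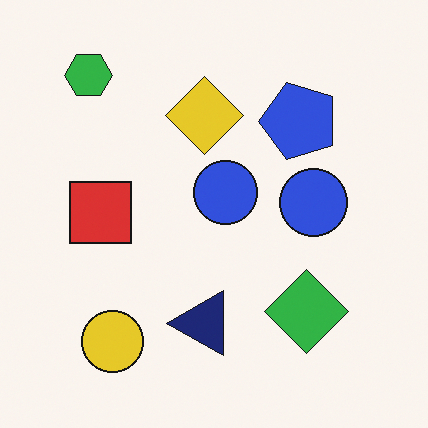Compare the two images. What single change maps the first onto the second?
The image was transposed (reflected across the top-left ↔ bottom-right diagonal).

Shapes have swapped their row and column positions — what was in the top-right is now in the bottom-left — a diagonal reflection.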